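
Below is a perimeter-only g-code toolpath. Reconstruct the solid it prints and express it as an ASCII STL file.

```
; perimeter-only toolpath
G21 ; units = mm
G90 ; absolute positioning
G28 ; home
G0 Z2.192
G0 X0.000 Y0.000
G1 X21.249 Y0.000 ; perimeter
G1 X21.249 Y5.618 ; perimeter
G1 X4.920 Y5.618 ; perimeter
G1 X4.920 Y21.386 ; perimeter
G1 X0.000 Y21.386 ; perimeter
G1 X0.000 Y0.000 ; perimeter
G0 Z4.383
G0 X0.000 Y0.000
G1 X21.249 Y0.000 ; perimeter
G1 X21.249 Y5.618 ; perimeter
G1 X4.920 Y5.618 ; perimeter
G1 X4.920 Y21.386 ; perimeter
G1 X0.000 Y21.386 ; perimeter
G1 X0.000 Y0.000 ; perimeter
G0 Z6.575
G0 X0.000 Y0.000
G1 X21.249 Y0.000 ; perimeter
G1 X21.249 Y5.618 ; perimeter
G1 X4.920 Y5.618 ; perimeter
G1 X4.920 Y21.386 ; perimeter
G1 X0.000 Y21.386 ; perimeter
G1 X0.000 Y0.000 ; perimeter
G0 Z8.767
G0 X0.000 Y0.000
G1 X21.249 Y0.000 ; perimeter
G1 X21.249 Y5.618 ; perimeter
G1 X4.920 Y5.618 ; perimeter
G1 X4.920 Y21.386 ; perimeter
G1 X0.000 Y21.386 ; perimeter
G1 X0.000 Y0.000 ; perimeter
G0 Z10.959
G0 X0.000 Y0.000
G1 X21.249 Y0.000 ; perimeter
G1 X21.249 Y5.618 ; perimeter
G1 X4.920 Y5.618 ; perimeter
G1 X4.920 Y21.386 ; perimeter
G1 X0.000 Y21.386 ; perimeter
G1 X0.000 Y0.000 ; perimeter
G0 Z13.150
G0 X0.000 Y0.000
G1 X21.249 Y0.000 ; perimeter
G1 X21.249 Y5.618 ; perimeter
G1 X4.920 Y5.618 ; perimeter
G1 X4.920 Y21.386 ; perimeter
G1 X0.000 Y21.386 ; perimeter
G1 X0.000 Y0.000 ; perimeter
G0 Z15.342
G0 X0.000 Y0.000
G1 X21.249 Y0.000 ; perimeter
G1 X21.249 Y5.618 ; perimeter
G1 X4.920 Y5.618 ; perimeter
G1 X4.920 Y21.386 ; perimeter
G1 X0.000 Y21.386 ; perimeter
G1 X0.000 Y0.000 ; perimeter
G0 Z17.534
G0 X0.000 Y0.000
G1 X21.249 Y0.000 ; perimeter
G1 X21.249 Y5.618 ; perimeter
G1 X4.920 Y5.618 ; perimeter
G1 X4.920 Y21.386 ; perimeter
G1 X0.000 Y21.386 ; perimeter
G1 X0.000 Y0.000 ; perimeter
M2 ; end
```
solid part
  facet normal 0.0000 0.0000 -1.0000
    outer loop
      vertex 21.249 5.618 0.000
      vertex 21.249 0.000 0.000
      vertex 0.000 0.000 0.000
    endloop
  endfacet
  facet normal 0.0000 0.0000 -1.0000
    outer loop
      vertex 4.920 5.618 0.000
      vertex 21.249 5.618 0.000
      vertex 0.000 0.000 0.000
    endloop
  endfacet
  facet normal 0.0000 0.0000 -1.0000
    outer loop
      vertex 4.920 21.386 0.000
      vertex 4.920 5.618 0.000
      vertex 0.000 0.000 0.000
    endloop
  endfacet
  facet normal 0.0000 0.0000 -1.0000
    outer loop
      vertex 0.000 21.386 0.000
      vertex 4.920 21.386 0.000
      vertex 0.000 0.000 0.000
    endloop
  endfacet
  facet normal 0.0000 0.0000 1.0000
    outer loop
      vertex 0.000 0.000 17.534
      vertex 21.249 0.000 17.534
      vertex 21.249 5.618 17.534
    endloop
  endfacet
  facet normal 0.0000 0.0000 1.0000
    outer loop
      vertex 0.000 0.000 17.534
      vertex 21.249 5.618 17.534
      vertex 4.920 5.618 17.534
    endloop
  endfacet
  facet normal 0.0000 0.0000 1.0000
    outer loop
      vertex 0.000 0.000 17.534
      vertex 4.920 5.618 17.534
      vertex 4.920 21.386 17.534
    endloop
  endfacet
  facet normal 0.0000 0.0000 1.0000
    outer loop
      vertex 0.000 0.000 17.534
      vertex 4.920 21.386 17.534
      vertex 0.000 21.386 17.534
    endloop
  endfacet
  facet normal 0.0000 -1.0000 0.0000
    outer loop
      vertex 0.000 0.000 0.000
      vertex 21.249 0.000 0.000
      vertex 21.249 0.000 17.534
    endloop
  endfacet
  facet normal 0.0000 -1.0000 0.0000
    outer loop
      vertex 0.000 0.000 0.000
      vertex 21.249 0.000 17.534
      vertex 0.000 0.000 17.534
    endloop
  endfacet
  facet normal 1.0000 0.0000 0.0000
    outer loop
      vertex 21.249 0.000 0.000
      vertex 21.249 5.618 0.000
      vertex 21.249 5.618 17.534
    endloop
  endfacet
  facet normal 1.0000 0.0000 0.0000
    outer loop
      vertex 21.249 0.000 0.000
      vertex 21.249 5.618 17.534
      vertex 21.249 0.000 17.534
    endloop
  endfacet
  facet normal 0.0000 1.0000 0.0000
    outer loop
      vertex 21.249 5.618 0.000
      vertex 4.920 5.618 0.000
      vertex 4.920 5.618 17.534
    endloop
  endfacet
  facet normal 0.0000 1.0000 0.0000
    outer loop
      vertex 21.249 5.618 0.000
      vertex 4.920 5.618 17.534
      vertex 21.249 5.618 17.534
    endloop
  endfacet
  facet normal 1.0000 0.0000 0.0000
    outer loop
      vertex 4.920 5.618 0.000
      vertex 4.920 21.386 0.000
      vertex 4.920 21.386 17.534
    endloop
  endfacet
  facet normal 1.0000 0.0000 0.0000
    outer loop
      vertex 4.920 5.618 0.000
      vertex 4.920 21.386 17.534
      vertex 4.920 5.618 17.534
    endloop
  endfacet
  facet normal 0.0000 1.0000 0.0000
    outer loop
      vertex 4.920 21.386 0.000
      vertex 0.000 21.386 0.000
      vertex 0.000 21.386 17.534
    endloop
  endfacet
  facet normal 0.0000 1.0000 0.0000
    outer loop
      vertex 4.920 21.386 0.000
      vertex 0.000 21.386 17.534
      vertex 4.920 21.386 17.534
    endloop
  endfacet
  facet normal -1.0000 0.0000 0.0000
    outer loop
      vertex 0.000 21.386 0.000
      vertex 0.000 0.000 0.000
      vertex 0.000 0.000 17.534
    endloop
  endfacet
  facet normal -1.0000 0.0000 0.0000
    outer loop
      vertex 0.000 21.386 0.000
      vertex 0.000 0.000 17.534
      vertex 0.000 21.386 17.534
    endloop
  endfacet
endsolid part

The G0 Z moves step by Δz≈2.192 mm. Every layer's G1 loop is the same polygon, so the solid is a straight extrusion of it from z=0 to z≈17.5. Closing with flat bottom and top caps and triangulating gives 20 facets — an L-shaped prism: outer 21.2 × 21.4 mm, arm thicknesses ≈ 5.62 mm (horizontal) and 4.92 mm (vertical), extruded 17.5 mm in z.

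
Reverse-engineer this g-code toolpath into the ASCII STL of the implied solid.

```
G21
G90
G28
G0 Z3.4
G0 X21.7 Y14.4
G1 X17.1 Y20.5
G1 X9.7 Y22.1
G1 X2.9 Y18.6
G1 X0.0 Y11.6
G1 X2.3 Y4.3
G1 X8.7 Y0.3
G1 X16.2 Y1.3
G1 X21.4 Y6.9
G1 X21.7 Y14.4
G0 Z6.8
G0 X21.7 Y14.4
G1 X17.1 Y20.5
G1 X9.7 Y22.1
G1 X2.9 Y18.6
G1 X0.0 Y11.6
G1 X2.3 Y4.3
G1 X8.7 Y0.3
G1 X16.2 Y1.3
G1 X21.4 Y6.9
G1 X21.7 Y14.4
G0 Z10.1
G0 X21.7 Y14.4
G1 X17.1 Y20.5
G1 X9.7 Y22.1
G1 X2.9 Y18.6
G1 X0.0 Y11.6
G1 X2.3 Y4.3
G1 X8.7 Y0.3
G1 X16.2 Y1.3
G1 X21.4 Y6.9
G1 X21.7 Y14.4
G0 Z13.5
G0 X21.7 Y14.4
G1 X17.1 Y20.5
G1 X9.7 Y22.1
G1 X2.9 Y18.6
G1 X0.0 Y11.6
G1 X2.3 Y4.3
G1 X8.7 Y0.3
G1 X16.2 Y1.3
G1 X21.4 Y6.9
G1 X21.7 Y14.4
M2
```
solid part
  facet normal 0.0000 0.0000 -1.0000
    outer loop
      vertex 9.7 22.1 0.0
      vertex 17.1 20.5 0.0
      vertex 21.7 14.4 0.0
    endloop
  endfacet
  facet normal 0.0000 0.0000 -1.0000
    outer loop
      vertex 2.9 18.6 0.0
      vertex 9.7 22.1 0.0
      vertex 21.7 14.4 0.0
    endloop
  endfacet
  facet normal 0.0000 0.0000 -1.0000
    outer loop
      vertex 0.0 11.6 0.0
      vertex 2.9 18.6 0.0
      vertex 21.7 14.4 0.0
    endloop
  endfacet
  facet normal 0.0000 0.0000 -1.0000
    outer loop
      vertex 2.3 4.3 0.0
      vertex 0.0 11.6 0.0
      vertex 21.7 14.4 0.0
    endloop
  endfacet
  facet normal 0.0000 0.0000 -1.0000
    outer loop
      vertex 8.7 0.3 0.0
      vertex 2.3 4.3 0.0
      vertex 21.7 14.4 0.0
    endloop
  endfacet
  facet normal 0.0000 0.0000 -1.0000
    outer loop
      vertex 16.2 1.3 0.0
      vertex 8.7 0.3 0.0
      vertex 21.7 14.4 0.0
    endloop
  endfacet
  facet normal 0.0000 0.0000 -1.0000
    outer loop
      vertex 21.4 6.9 0.0
      vertex 16.2 1.3 0.0
      vertex 21.7 14.4 0.0
    endloop
  endfacet
  facet normal 0.0000 0.0000 1.0000
    outer loop
      vertex 21.7 14.4 13.5
      vertex 17.1 20.5 13.5
      vertex 9.7 22.1 13.5
    endloop
  endfacet
  facet normal 0.0000 0.0000 1.0000
    outer loop
      vertex 21.7 14.4 13.5
      vertex 9.7 22.1 13.5
      vertex 2.9 18.6 13.5
    endloop
  endfacet
  facet normal 0.0000 0.0000 1.0000
    outer loop
      vertex 21.7 14.4 13.5
      vertex 2.9 18.6 13.5
      vertex 0.0 11.6 13.5
    endloop
  endfacet
  facet normal 0.0000 0.0000 1.0000
    outer loop
      vertex 21.7 14.4 13.5
      vertex 0.0 11.6 13.5
      vertex 2.3 4.3 13.5
    endloop
  endfacet
  facet normal 0.0000 0.0000 1.0000
    outer loop
      vertex 21.7 14.4 13.5
      vertex 2.3 4.3 13.5
      vertex 8.7 0.3 13.5
    endloop
  endfacet
  facet normal 0.0000 0.0000 1.0000
    outer loop
      vertex 21.7 14.4 13.5
      vertex 8.7 0.3 13.5
      vertex 16.2 1.3 13.5
    endloop
  endfacet
  facet normal 0.0000 0.0000 1.0000
    outer loop
      vertex 21.7 14.4 13.5
      vertex 16.2 1.3 13.5
      vertex 21.4 6.9 13.5
    endloop
  endfacet
  facet normal 0.7984 0.6021 0.0000
    outer loop
      vertex 21.7 14.4 0.0
      vertex 17.1 20.5 0.0
      vertex 17.1 20.5 13.5
    endloop
  endfacet
  facet normal 0.7984 0.6021 0.0000
    outer loop
      vertex 21.7 14.4 0.0
      vertex 17.1 20.5 13.5
      vertex 21.7 14.4 13.5
    endloop
  endfacet
  facet normal 0.2113 0.9774 0.0000
    outer loop
      vertex 17.1 20.5 0.0
      vertex 9.7 22.1 0.0
      vertex 9.7 22.1 13.5
    endloop
  endfacet
  facet normal 0.2113 0.9774 0.0000
    outer loop
      vertex 17.1 20.5 0.0
      vertex 9.7 22.1 13.5
      vertex 17.1 20.5 13.5
    endloop
  endfacet
  facet normal -0.4576 0.8891 0.0000
    outer loop
      vertex 9.7 22.1 0.0
      vertex 2.9 18.6 0.0
      vertex 2.9 18.6 13.5
    endloop
  endfacet
  facet normal -0.4576 0.8891 0.0000
    outer loop
      vertex 9.7 22.1 0.0
      vertex 2.9 18.6 13.5
      vertex 9.7 22.1 13.5
    endloop
  endfacet
  facet normal -0.9239 0.3827 0.0000
    outer loop
      vertex 2.9 18.6 0.0
      vertex 0.0 11.6 0.0
      vertex 0.0 11.6 13.5
    endloop
  endfacet
  facet normal -0.9239 0.3827 0.0000
    outer loop
      vertex 2.9 18.6 0.0
      vertex 0.0 11.6 13.5
      vertex 2.9 18.6 13.5
    endloop
  endfacet
  facet normal -0.9538 -0.3005 0.0000
    outer loop
      vertex 0.0 11.6 0.0
      vertex 2.3 4.3 0.0
      vertex 2.3 4.3 13.5
    endloop
  endfacet
  facet normal -0.9538 -0.3005 0.0000
    outer loop
      vertex 0.0 11.6 0.0
      vertex 2.3 4.3 13.5
      vertex 0.0 11.6 13.5
    endloop
  endfacet
  facet normal -0.5300 -0.8480 0.0000
    outer loop
      vertex 2.3 4.3 0.0
      vertex 8.7 0.3 0.0
      vertex 8.7 0.3 13.5
    endloop
  endfacet
  facet normal -0.5300 -0.8480 0.0000
    outer loop
      vertex 2.3 4.3 0.0
      vertex 8.7 0.3 13.5
      vertex 2.3 4.3 13.5
    endloop
  endfacet
  facet normal 0.1322 -0.9912 0.0000
    outer loop
      vertex 8.7 0.3 0.0
      vertex 16.2 1.3 0.0
      vertex 16.2 1.3 13.5
    endloop
  endfacet
  facet normal 0.1322 -0.9912 0.0000
    outer loop
      vertex 8.7 0.3 0.0
      vertex 16.2 1.3 13.5
      vertex 8.7 0.3 13.5
    endloop
  endfacet
  facet normal 0.7328 -0.6805 0.0000
    outer loop
      vertex 16.2 1.3 0.0
      vertex 21.4 6.9 0.0
      vertex 21.4 6.9 13.5
    endloop
  endfacet
  facet normal 0.7328 -0.6805 0.0000
    outer loop
      vertex 16.2 1.3 0.0
      vertex 21.4 6.9 13.5
      vertex 16.2 1.3 13.5
    endloop
  endfacet
  facet normal 0.9992 -0.0400 0.0000
    outer loop
      vertex 21.4 6.9 0.0
      vertex 21.7 14.4 0.0
      vertex 21.7 14.4 13.5
    endloop
  endfacet
  facet normal 0.9992 -0.0400 0.0000
    outer loop
      vertex 21.4 6.9 0.0
      vertex 21.7 14.4 13.5
      vertex 21.4 6.9 13.5
    endloop
  endfacet
endsolid part

The G0 Z moves step by Δz≈3.4 mm. Every layer's G1 loop is the same polygon, so the solid is a straight extrusion of it from z=0 to z≈13.5. Closing with flat bottom and top caps and triangulating gives 32 facets — a regular 9-sided prism (a cylinder approximated with 9 flat sides), circumscribed radius ≈ 11.1 mm, height ≈ 13.5 mm.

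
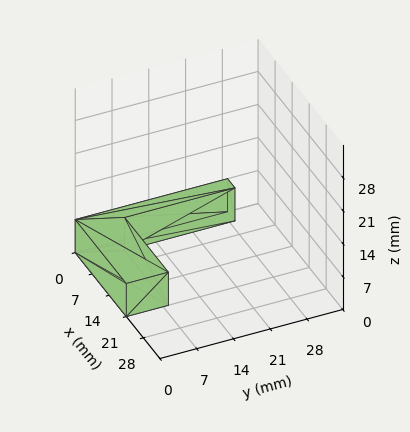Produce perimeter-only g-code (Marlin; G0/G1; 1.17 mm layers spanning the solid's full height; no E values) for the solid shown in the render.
Reading the render: the shape is an L-shaped prism: outer 21 × 29 mm, arm thicknesses ≈ 8 mm (horizontal) and 3 mm (vertical), extruded 7 mm in z (dimensions read to the nearest mm from the axis ticks). For the g-code, the solid's height is divided into equal slices at the stated Δz and each level perimeter traced with G1 moves after a G0 lift.

; perimeter-only toolpath
G21 ; units = mm
G90 ; absolute positioning
G28 ; home
; layer 1
G0 Z1.17
G0 X0.00 Y0.00
G1 X21.00 Y0.00
G1 X21.00 Y8.00
G1 X3.00 Y8.00
G1 X3.00 Y29.00
G1 X0.00 Y29.00
G1 X0.00 Y0.00
; layer 2
G0 Z2.33
G0 X0.00 Y0.00
G1 X21.00 Y0.00
G1 X21.00 Y8.00
G1 X3.00 Y8.00
G1 X3.00 Y29.00
G1 X0.00 Y29.00
G1 X0.00 Y0.00
; layer 3
G0 Z3.50
G0 X0.00 Y0.00
G1 X21.00 Y0.00
G1 X21.00 Y8.00
G1 X3.00 Y8.00
G1 X3.00 Y29.00
G1 X0.00 Y29.00
G1 X0.00 Y0.00
; layer 4
G0 Z4.67
G0 X0.00 Y0.00
G1 X21.00 Y0.00
G1 X21.00 Y8.00
G1 X3.00 Y8.00
G1 X3.00 Y29.00
G1 X0.00 Y29.00
G1 X0.00 Y0.00
; layer 5
G0 Z5.83
G0 X0.00 Y0.00
G1 X21.00 Y0.00
G1 X21.00 Y8.00
G1 X3.00 Y8.00
G1 X3.00 Y29.00
G1 X0.00 Y29.00
G1 X0.00 Y0.00
; layer 6
G0 Z7.00
G0 X0.00 Y0.00
G1 X21.00 Y0.00
G1 X21.00 Y8.00
G1 X3.00 Y8.00
G1 X3.00 Y29.00
G1 X0.00 Y29.00
G1 X0.00 Y0.00
M2 ; end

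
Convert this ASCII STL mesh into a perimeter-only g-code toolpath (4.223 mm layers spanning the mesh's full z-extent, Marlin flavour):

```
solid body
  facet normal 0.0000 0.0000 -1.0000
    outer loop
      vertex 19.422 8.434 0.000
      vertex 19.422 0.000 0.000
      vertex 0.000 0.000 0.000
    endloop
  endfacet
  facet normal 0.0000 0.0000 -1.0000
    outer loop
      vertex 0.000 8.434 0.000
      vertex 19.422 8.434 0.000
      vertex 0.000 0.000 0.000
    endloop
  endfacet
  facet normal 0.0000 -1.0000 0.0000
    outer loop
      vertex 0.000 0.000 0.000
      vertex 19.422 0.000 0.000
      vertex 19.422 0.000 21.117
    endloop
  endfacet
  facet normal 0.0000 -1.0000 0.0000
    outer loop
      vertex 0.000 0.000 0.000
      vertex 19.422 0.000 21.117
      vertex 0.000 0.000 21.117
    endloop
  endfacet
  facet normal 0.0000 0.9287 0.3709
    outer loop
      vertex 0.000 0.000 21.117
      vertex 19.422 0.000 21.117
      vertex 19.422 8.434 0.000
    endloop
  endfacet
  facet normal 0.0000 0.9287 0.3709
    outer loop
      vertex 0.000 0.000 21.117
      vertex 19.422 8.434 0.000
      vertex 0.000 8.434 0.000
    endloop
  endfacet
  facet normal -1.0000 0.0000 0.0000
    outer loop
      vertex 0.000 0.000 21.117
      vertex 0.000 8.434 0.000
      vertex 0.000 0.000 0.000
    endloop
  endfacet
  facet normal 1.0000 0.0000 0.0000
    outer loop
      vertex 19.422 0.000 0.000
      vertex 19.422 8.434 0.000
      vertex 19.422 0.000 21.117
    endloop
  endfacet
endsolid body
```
; perimeter-only toolpath
G21 ; units = mm
G90 ; absolute positioning
G28 ; home
; layer 1
G0 Z4.223
G0 X0.000 Y0.000
G1 X19.422 Y0.000
G1 X19.422 Y6.747
G1 X0.000 Y6.747
G1 X0.000 Y0.000
; layer 2
G0 Z8.447
G0 X0.000 Y0.000
G1 X19.422 Y0.000
G1 X19.422 Y5.060
G1 X0.000 Y5.060
G1 X0.000 Y0.000
; layer 3
G0 Z12.670
G0 X0.000 Y0.000
G1 X19.422 Y0.000
G1 X19.422 Y3.374
G1 X0.000 Y3.374
G1 X0.000 Y0.000
; layer 4
G0 Z16.894
G0 X0.000 Y0.000
G1 X19.422 Y0.000
G1 X19.422 Y1.687
G1 X0.000 Y1.687
G1 X0.000 Y0.000
M2 ; end

The solid is a wedge (ramp): 19.4 × 8.43 mm base, rising to 21.1 mm along the y=0 edge and sloping linearly to z=0 at y=8.43. Slicing at Δz = 4.223 mm — 5 equal slices spanning the solid's height, so layer i sits at z = i·h/5 — gives 4 non-empty perimeters. Each is a 4-segment closed polygon; G0 lifts to the layer z and rapids to the start vertex, then G1 traces the edges. The cross-section shrinks linearly with z (the slice at the apex is degenerate and omitted).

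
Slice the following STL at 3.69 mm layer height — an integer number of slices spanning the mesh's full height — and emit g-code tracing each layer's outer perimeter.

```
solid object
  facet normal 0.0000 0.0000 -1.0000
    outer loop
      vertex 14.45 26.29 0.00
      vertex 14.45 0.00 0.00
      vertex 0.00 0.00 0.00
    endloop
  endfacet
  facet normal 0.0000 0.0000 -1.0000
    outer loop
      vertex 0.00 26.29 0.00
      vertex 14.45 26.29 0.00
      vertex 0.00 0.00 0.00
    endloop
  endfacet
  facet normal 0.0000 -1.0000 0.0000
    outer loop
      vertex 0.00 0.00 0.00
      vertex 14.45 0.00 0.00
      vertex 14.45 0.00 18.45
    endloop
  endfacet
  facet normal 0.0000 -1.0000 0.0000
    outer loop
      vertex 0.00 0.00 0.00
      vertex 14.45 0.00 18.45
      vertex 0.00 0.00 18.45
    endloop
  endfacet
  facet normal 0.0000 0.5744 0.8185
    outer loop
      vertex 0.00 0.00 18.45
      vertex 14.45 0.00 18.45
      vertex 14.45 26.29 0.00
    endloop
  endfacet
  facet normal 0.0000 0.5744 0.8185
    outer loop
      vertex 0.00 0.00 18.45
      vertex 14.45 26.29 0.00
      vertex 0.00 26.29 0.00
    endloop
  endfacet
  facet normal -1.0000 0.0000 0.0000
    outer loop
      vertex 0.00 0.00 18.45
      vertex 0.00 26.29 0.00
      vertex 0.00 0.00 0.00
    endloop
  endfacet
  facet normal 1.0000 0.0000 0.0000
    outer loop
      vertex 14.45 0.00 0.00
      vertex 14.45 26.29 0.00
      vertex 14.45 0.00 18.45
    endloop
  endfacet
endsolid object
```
; perimeter-only toolpath
G21 ; units = mm
G90 ; absolute positioning
G28 ; home
; layer 1
G0 Z3.69
G0 X0.00 Y0.00
G1 X14.45 Y0.00
G1 X14.45 Y21.03
G1 X0.00 Y21.03
G1 X0.00 Y0.00
; layer 2
G0 Z7.38
G0 X0.00 Y0.00
G1 X14.45 Y0.00
G1 X14.45 Y15.77
G1 X0.00 Y15.77
G1 X0.00 Y0.00
; layer 3
G0 Z11.07
G0 X0.00 Y0.00
G1 X14.45 Y0.00
G1 X14.45 Y10.52
G1 X0.00 Y10.52
G1 X0.00 Y0.00
; layer 4
G0 Z14.76
G0 X0.00 Y0.00
G1 X14.45 Y0.00
G1 X14.45 Y5.26
G1 X0.00 Y5.26
G1 X0.00 Y0.00
M2 ; end

The solid is a wedge (ramp): 14.4 × 26.3 mm base, rising to 18.4 mm along the y=0 edge and sloping linearly to z=0 at y=26.3. Slicing at Δz = 3.69 mm — 5 equal slices spanning the solid's height, so layer i sits at z = i·h/5 — gives 4 non-empty perimeters. Each is a 4-segment closed polygon; G0 lifts to the layer z and rapids to the start vertex, then G1 traces the edges. The cross-section shrinks linearly with z (the slice at the apex is degenerate and omitted).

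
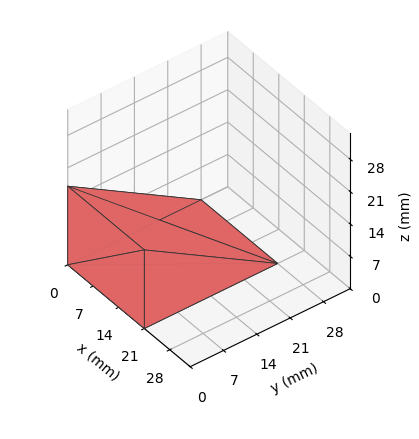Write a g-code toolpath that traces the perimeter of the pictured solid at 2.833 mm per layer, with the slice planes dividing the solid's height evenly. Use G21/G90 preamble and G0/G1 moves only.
Reading the render: the shape is a wedge (ramp): 21 × 28 mm base, rising to 17 mm along the y=0 edge and sloping linearly to z=0 at y=28 (dimensions read to the nearest mm from the axis ticks). For the g-code, the solid's height is divided into equal slices at the stated Δz and each level perimeter traced with G1 moves after a G0 lift.

; perimeter-only toolpath
G21 ; units = mm
G90 ; absolute positioning
G28 ; home
; layer 1
G0 Z2.833
G0 X0.000 Y0.000
G1 X21.000 Y0.000
G1 X21.000 Y23.333
G1 X0.000 Y23.333
G1 X0.000 Y0.000
; layer 2
G0 Z5.667
G0 X0.000 Y0.000
G1 X21.000 Y0.000
G1 X21.000 Y18.667
G1 X0.000 Y18.667
G1 X0.000 Y0.000
; layer 3
G0 Z8.500
G0 X0.000 Y0.000
G1 X21.000 Y0.000
G1 X21.000 Y14.000
G1 X0.000 Y14.000
G1 X0.000 Y0.000
; layer 4
G0 Z11.333
G0 X0.000 Y0.000
G1 X21.000 Y0.000
G1 X21.000 Y9.333
G1 X0.000 Y9.333
G1 X0.000 Y0.000
; layer 5
G0 Z14.167
G0 X0.000 Y0.000
G1 X21.000 Y0.000
G1 X21.000 Y4.667
G1 X0.000 Y4.667
G1 X0.000 Y0.000
M2 ; end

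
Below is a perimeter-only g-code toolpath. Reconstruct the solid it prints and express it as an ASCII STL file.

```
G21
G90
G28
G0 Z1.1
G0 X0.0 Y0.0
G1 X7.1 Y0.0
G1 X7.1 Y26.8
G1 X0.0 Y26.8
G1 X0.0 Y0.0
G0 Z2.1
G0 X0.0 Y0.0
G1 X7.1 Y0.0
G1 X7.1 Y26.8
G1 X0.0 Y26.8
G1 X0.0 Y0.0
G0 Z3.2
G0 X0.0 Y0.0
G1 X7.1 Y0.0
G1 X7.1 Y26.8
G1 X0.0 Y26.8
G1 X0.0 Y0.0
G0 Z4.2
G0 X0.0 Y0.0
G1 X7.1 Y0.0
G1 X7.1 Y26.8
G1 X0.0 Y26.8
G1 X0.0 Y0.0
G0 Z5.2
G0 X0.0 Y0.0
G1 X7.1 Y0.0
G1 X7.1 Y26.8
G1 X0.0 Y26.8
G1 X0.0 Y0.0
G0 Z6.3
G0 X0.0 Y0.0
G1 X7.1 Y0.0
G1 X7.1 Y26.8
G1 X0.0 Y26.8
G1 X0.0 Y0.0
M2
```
solid part
  facet normal 0.0000 0.0000 -1.0000
    outer loop
      vertex 7.1 26.8 0.0
      vertex 7.1 0.0 0.0
      vertex 0.0 0.0 0.0
    endloop
  endfacet
  facet normal 0.0000 0.0000 -1.0000
    outer loop
      vertex 0.0 26.8 0.0
      vertex 7.1 26.8 0.0
      vertex 0.0 0.0 0.0
    endloop
  endfacet
  facet normal 0.0000 0.0000 1.0000
    outer loop
      vertex 0.0 0.0 6.3
      vertex 7.1 0.0 6.3
      vertex 7.1 26.8 6.3
    endloop
  endfacet
  facet normal 0.0000 0.0000 1.0000
    outer loop
      vertex 0.0 0.0 6.3
      vertex 7.1 26.8 6.3
      vertex 0.0 26.8 6.3
    endloop
  endfacet
  facet normal 0.0000 -1.0000 0.0000
    outer loop
      vertex 0.0 0.0 0.0
      vertex 7.1 0.0 0.0
      vertex 7.1 0.0 6.3
    endloop
  endfacet
  facet normal 0.0000 -1.0000 0.0000
    outer loop
      vertex 0.0 0.0 0.0
      vertex 7.1 0.0 6.3
      vertex 0.0 0.0 6.3
    endloop
  endfacet
  facet normal 0.0000 1.0000 0.0000
    outer loop
      vertex 7.1 26.8 6.3
      vertex 7.1 26.8 0.0
      vertex 0.0 26.8 0.0
    endloop
  endfacet
  facet normal 0.0000 1.0000 0.0000
    outer loop
      vertex 0.0 26.8 6.3
      vertex 7.1 26.8 6.3
      vertex 0.0 26.8 0.0
    endloop
  endfacet
  facet normal -1.0000 0.0000 0.0000
    outer loop
      vertex 0.0 26.8 6.3
      vertex 0.0 26.8 0.0
      vertex 0.0 0.0 0.0
    endloop
  endfacet
  facet normal -1.0000 0.0000 0.0000
    outer loop
      vertex 0.0 0.0 6.3
      vertex 0.0 26.8 6.3
      vertex 0.0 0.0 0.0
    endloop
  endfacet
  facet normal 1.0000 0.0000 0.0000
    outer loop
      vertex 7.1 0.0 0.0
      vertex 7.1 26.8 0.0
      vertex 7.1 26.8 6.3
    endloop
  endfacet
  facet normal 1.0000 0.0000 0.0000
    outer loop
      vertex 7.1 0.0 0.0
      vertex 7.1 26.8 6.3
      vertex 7.1 0.0 6.3
    endloop
  endfacet
endsolid part

The G0 Z moves step by Δz≈1.1 mm. Every layer's G1 loop is the same polygon, so the solid is a straight extrusion of it from z=0 to z≈6.3. Closing with flat bottom and top caps and triangulating gives 12 facets — a rectangular box, roughly 7.1 × 26.8 mm footprint and 6.3 mm tall.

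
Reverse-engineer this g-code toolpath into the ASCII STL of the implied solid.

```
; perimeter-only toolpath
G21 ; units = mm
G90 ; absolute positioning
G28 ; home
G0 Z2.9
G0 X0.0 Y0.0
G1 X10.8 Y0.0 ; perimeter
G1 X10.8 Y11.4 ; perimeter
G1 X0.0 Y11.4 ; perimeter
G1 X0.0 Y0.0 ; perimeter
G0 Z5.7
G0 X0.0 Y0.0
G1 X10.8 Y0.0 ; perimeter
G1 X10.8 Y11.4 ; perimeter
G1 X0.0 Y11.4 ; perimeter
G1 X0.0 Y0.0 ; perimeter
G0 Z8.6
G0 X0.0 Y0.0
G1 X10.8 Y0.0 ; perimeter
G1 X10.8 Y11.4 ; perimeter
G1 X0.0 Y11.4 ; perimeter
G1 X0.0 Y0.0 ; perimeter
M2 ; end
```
solid part
  facet normal 0.0000 0.0000 -1.0000
    outer loop
      vertex 10.8 11.4 0.0
      vertex 10.8 0.0 0.0
      vertex 0.0 0.0 0.0
    endloop
  endfacet
  facet normal 0.0000 0.0000 -1.0000
    outer loop
      vertex 0.0 11.4 0.0
      vertex 10.8 11.4 0.0
      vertex 0.0 0.0 0.0
    endloop
  endfacet
  facet normal 0.0000 0.0000 1.0000
    outer loop
      vertex 0.0 0.0 8.6
      vertex 10.8 0.0 8.6
      vertex 10.8 11.4 8.6
    endloop
  endfacet
  facet normal 0.0000 0.0000 1.0000
    outer loop
      vertex 0.0 0.0 8.6
      vertex 10.8 11.4 8.6
      vertex 0.0 11.4 8.6
    endloop
  endfacet
  facet normal 0.0000 -1.0000 0.0000
    outer loop
      vertex 0.0 0.0 0.0
      vertex 10.8 0.0 0.0
      vertex 10.8 0.0 8.6
    endloop
  endfacet
  facet normal 0.0000 -1.0000 0.0000
    outer loop
      vertex 0.0 0.0 0.0
      vertex 10.8 0.0 8.6
      vertex 0.0 0.0 8.6
    endloop
  endfacet
  facet normal 0.0000 1.0000 0.0000
    outer loop
      vertex 10.8 11.4 8.6
      vertex 10.8 11.4 0.0
      vertex 0.0 11.4 0.0
    endloop
  endfacet
  facet normal 0.0000 1.0000 0.0000
    outer loop
      vertex 0.0 11.4 8.6
      vertex 10.8 11.4 8.6
      vertex 0.0 11.4 0.0
    endloop
  endfacet
  facet normal -1.0000 0.0000 0.0000
    outer loop
      vertex 0.0 11.4 8.6
      vertex 0.0 11.4 0.0
      vertex 0.0 0.0 0.0
    endloop
  endfacet
  facet normal -1.0000 0.0000 0.0000
    outer loop
      vertex 0.0 0.0 8.6
      vertex 0.0 11.4 8.6
      vertex 0.0 0.0 0.0
    endloop
  endfacet
  facet normal 1.0000 0.0000 0.0000
    outer loop
      vertex 10.8 0.0 0.0
      vertex 10.8 11.4 0.0
      vertex 10.8 11.4 8.6
    endloop
  endfacet
  facet normal 1.0000 0.0000 0.0000
    outer loop
      vertex 10.8 0.0 0.0
      vertex 10.8 11.4 8.6
      vertex 10.8 0.0 8.6
    endloop
  endfacet
endsolid part

The G0 Z moves step by Δz≈2.9 mm. Every layer's G1 loop is the same polygon, so the solid is a straight extrusion of it from z=0 to z≈8.6. Closing with flat bottom and top caps and triangulating gives 12 facets — a rectangular box, roughly 10.8 × 11.4 mm footprint and 8.6 mm tall.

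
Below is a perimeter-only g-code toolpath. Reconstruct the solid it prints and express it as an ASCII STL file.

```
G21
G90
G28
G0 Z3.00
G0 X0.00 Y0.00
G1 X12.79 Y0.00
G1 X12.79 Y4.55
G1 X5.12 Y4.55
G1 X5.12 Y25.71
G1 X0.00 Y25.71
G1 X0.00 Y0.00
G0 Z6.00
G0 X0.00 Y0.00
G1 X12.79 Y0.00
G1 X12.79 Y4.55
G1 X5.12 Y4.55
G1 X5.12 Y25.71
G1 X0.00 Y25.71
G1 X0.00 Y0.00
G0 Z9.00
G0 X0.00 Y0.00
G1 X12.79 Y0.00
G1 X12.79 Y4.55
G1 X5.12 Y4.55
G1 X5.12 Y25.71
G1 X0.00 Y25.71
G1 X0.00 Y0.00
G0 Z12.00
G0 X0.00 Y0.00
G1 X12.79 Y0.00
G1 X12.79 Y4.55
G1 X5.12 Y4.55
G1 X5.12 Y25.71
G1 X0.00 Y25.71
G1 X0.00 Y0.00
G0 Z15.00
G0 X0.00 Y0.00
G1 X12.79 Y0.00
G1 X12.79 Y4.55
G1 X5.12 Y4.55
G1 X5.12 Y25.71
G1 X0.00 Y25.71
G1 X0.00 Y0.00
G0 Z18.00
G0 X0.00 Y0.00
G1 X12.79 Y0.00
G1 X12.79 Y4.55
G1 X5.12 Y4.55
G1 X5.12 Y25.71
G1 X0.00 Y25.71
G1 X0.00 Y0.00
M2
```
solid part
  facet normal 0.0000 0.0000 -1.0000
    outer loop
      vertex 12.79 4.55 0.00
      vertex 12.79 0.00 0.00
      vertex 0.00 0.00 0.00
    endloop
  endfacet
  facet normal 0.0000 0.0000 -1.0000
    outer loop
      vertex 5.12 4.55 0.00
      vertex 12.79 4.55 0.00
      vertex 0.00 0.00 0.00
    endloop
  endfacet
  facet normal 0.0000 0.0000 -1.0000
    outer loop
      vertex 5.12 25.71 0.00
      vertex 5.12 4.55 0.00
      vertex 0.00 0.00 0.00
    endloop
  endfacet
  facet normal 0.0000 0.0000 -1.0000
    outer loop
      vertex 0.00 25.71 0.00
      vertex 5.12 25.71 0.00
      vertex 0.00 0.00 0.00
    endloop
  endfacet
  facet normal 0.0000 0.0000 1.0000
    outer loop
      vertex 0.00 0.00 18.00
      vertex 12.79 0.00 18.00
      vertex 12.79 4.55 18.00
    endloop
  endfacet
  facet normal 0.0000 0.0000 1.0000
    outer loop
      vertex 0.00 0.00 18.00
      vertex 12.79 4.55 18.00
      vertex 5.12 4.55 18.00
    endloop
  endfacet
  facet normal 0.0000 0.0000 1.0000
    outer loop
      vertex 0.00 0.00 18.00
      vertex 5.12 4.55 18.00
      vertex 5.12 25.71 18.00
    endloop
  endfacet
  facet normal 0.0000 0.0000 1.0000
    outer loop
      vertex 0.00 0.00 18.00
      vertex 5.12 25.71 18.00
      vertex 0.00 25.71 18.00
    endloop
  endfacet
  facet normal 0.0000 -1.0000 0.0000
    outer loop
      vertex 0.00 0.00 0.00
      vertex 12.79 0.00 0.00
      vertex 12.79 0.00 18.00
    endloop
  endfacet
  facet normal 0.0000 -1.0000 0.0000
    outer loop
      vertex 0.00 0.00 0.00
      vertex 12.79 0.00 18.00
      vertex 0.00 0.00 18.00
    endloop
  endfacet
  facet normal 1.0000 0.0000 0.0000
    outer loop
      vertex 12.79 0.00 0.00
      vertex 12.79 4.55 0.00
      vertex 12.79 4.55 18.00
    endloop
  endfacet
  facet normal 1.0000 0.0000 0.0000
    outer loop
      vertex 12.79 0.00 0.00
      vertex 12.79 4.55 18.00
      vertex 12.79 0.00 18.00
    endloop
  endfacet
  facet normal 0.0000 1.0000 0.0000
    outer loop
      vertex 12.79 4.55 0.00
      vertex 5.12 4.55 0.00
      vertex 5.12 4.55 18.00
    endloop
  endfacet
  facet normal 0.0000 1.0000 0.0000
    outer loop
      vertex 12.79 4.55 0.00
      vertex 5.12 4.55 18.00
      vertex 12.79 4.55 18.00
    endloop
  endfacet
  facet normal 1.0000 0.0000 0.0000
    outer loop
      vertex 5.12 4.55 0.00
      vertex 5.12 25.71 0.00
      vertex 5.12 25.71 18.00
    endloop
  endfacet
  facet normal 1.0000 0.0000 0.0000
    outer loop
      vertex 5.12 4.55 0.00
      vertex 5.12 25.71 18.00
      vertex 5.12 4.55 18.00
    endloop
  endfacet
  facet normal 0.0000 1.0000 0.0000
    outer loop
      vertex 5.12 25.71 0.00
      vertex 0.00 25.71 0.00
      vertex 0.00 25.71 18.00
    endloop
  endfacet
  facet normal 0.0000 1.0000 0.0000
    outer loop
      vertex 5.12 25.71 0.00
      vertex 0.00 25.71 18.00
      vertex 5.12 25.71 18.00
    endloop
  endfacet
  facet normal -1.0000 0.0000 0.0000
    outer loop
      vertex 0.00 25.71 0.00
      vertex 0.00 0.00 0.00
      vertex 0.00 0.00 18.00
    endloop
  endfacet
  facet normal -1.0000 0.0000 0.0000
    outer loop
      vertex 0.00 25.71 0.00
      vertex 0.00 0.00 18.00
      vertex 0.00 25.71 18.00
    endloop
  endfacet
endsolid part

The G0 Z moves step by Δz≈3.00 mm. Every layer's G1 loop is the same polygon, so the solid is a straight extrusion of it from z=0 to z≈18. Closing with flat bottom and top caps and triangulating gives 20 facets — an L-shaped prism: outer 12.8 × 25.7 mm, arm thicknesses ≈ 4.55 mm (horizontal) and 5.12 mm (vertical), extruded 18 mm in z.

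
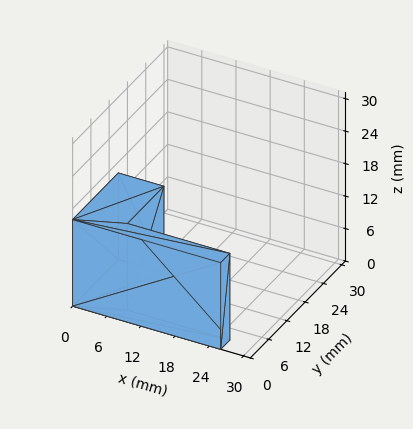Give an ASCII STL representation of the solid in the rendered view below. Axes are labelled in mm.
Reading the render: the shape is an L-shaped prism: outer 26 × 15 mm, arm thicknesses ≈ 3 mm (horizontal) and 8 mm (vertical), extruded 16 mm in z (dimensions read to the nearest mm from the axis ticks). For the STL, each face is triangulated and given an outward normal.

solid part
  facet normal 0.0000 0.0000 -1.0000
    outer loop
      vertex 26.000 3.000 0.000
      vertex 26.000 0.000 0.000
      vertex 0.000 0.000 0.000
    endloop
  endfacet
  facet normal 0.0000 0.0000 -1.0000
    outer loop
      vertex 8.000 3.000 0.000
      vertex 26.000 3.000 0.000
      vertex 0.000 0.000 0.000
    endloop
  endfacet
  facet normal 0.0000 0.0000 -1.0000
    outer loop
      vertex 8.000 15.000 0.000
      vertex 8.000 3.000 0.000
      vertex 0.000 0.000 0.000
    endloop
  endfacet
  facet normal 0.0000 0.0000 -1.0000
    outer loop
      vertex 0.000 15.000 0.000
      vertex 8.000 15.000 0.000
      vertex 0.000 0.000 0.000
    endloop
  endfacet
  facet normal 0.0000 0.0000 1.0000
    outer loop
      vertex 0.000 0.000 16.000
      vertex 26.000 0.000 16.000
      vertex 26.000 3.000 16.000
    endloop
  endfacet
  facet normal 0.0000 0.0000 1.0000
    outer loop
      vertex 0.000 0.000 16.000
      vertex 26.000 3.000 16.000
      vertex 8.000 3.000 16.000
    endloop
  endfacet
  facet normal 0.0000 0.0000 1.0000
    outer loop
      vertex 0.000 0.000 16.000
      vertex 8.000 3.000 16.000
      vertex 8.000 15.000 16.000
    endloop
  endfacet
  facet normal 0.0000 0.0000 1.0000
    outer loop
      vertex 0.000 0.000 16.000
      vertex 8.000 15.000 16.000
      vertex 0.000 15.000 16.000
    endloop
  endfacet
  facet normal 0.0000 -1.0000 0.0000
    outer loop
      vertex 0.000 0.000 0.000
      vertex 26.000 0.000 0.000
      vertex 26.000 0.000 16.000
    endloop
  endfacet
  facet normal 0.0000 -1.0000 0.0000
    outer loop
      vertex 0.000 0.000 0.000
      vertex 26.000 0.000 16.000
      vertex 0.000 0.000 16.000
    endloop
  endfacet
  facet normal 1.0000 0.0000 0.0000
    outer loop
      vertex 26.000 0.000 0.000
      vertex 26.000 3.000 0.000
      vertex 26.000 3.000 16.000
    endloop
  endfacet
  facet normal 1.0000 0.0000 0.0000
    outer loop
      vertex 26.000 0.000 0.000
      vertex 26.000 3.000 16.000
      vertex 26.000 0.000 16.000
    endloop
  endfacet
  facet normal 0.0000 1.0000 0.0000
    outer loop
      vertex 26.000 3.000 0.000
      vertex 8.000 3.000 0.000
      vertex 8.000 3.000 16.000
    endloop
  endfacet
  facet normal 0.0000 1.0000 0.0000
    outer loop
      vertex 26.000 3.000 0.000
      vertex 8.000 3.000 16.000
      vertex 26.000 3.000 16.000
    endloop
  endfacet
  facet normal 1.0000 0.0000 0.0000
    outer loop
      vertex 8.000 3.000 0.000
      vertex 8.000 15.000 0.000
      vertex 8.000 15.000 16.000
    endloop
  endfacet
  facet normal 1.0000 0.0000 0.0000
    outer loop
      vertex 8.000 3.000 0.000
      vertex 8.000 15.000 16.000
      vertex 8.000 3.000 16.000
    endloop
  endfacet
  facet normal 0.0000 1.0000 0.0000
    outer loop
      vertex 8.000 15.000 0.000
      vertex 0.000 15.000 0.000
      vertex 0.000 15.000 16.000
    endloop
  endfacet
  facet normal 0.0000 1.0000 0.0000
    outer loop
      vertex 8.000 15.000 0.000
      vertex 0.000 15.000 16.000
      vertex 8.000 15.000 16.000
    endloop
  endfacet
  facet normal -1.0000 0.0000 0.0000
    outer loop
      vertex 0.000 15.000 0.000
      vertex 0.000 0.000 0.000
      vertex 0.000 0.000 16.000
    endloop
  endfacet
  facet normal -1.0000 0.0000 0.0000
    outer loop
      vertex 0.000 15.000 0.000
      vertex 0.000 0.000 16.000
      vertex 0.000 15.000 16.000
    endloop
  endfacet
endsolid part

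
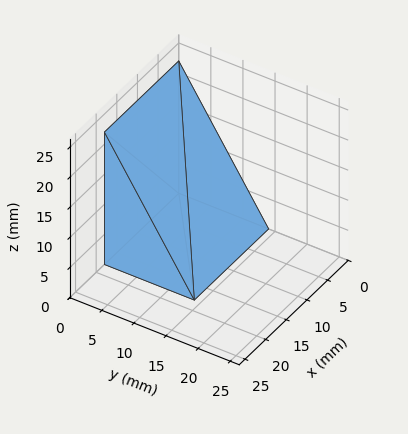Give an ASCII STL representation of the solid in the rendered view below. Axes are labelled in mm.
Reading the render: the shape is a wedge (ramp): 18 × 14 mm base, rising to 22 mm along the y=0 edge and sloping linearly to z=0 at y=14 (dimensions read to the nearest mm from the axis ticks). For the STL, each face is triangulated and given an outward normal.

solid part
  facet normal 0.0000 0.0000 -1.0000
    outer loop
      vertex 18.0 14.0 0.0
      vertex 18.0 0.0 0.0
      vertex 0.0 0.0 0.0
    endloop
  endfacet
  facet normal 0.0000 0.0000 -1.0000
    outer loop
      vertex 0.0 14.0 0.0
      vertex 18.0 14.0 0.0
      vertex 0.0 0.0 0.0
    endloop
  endfacet
  facet normal 0.0000 -1.0000 0.0000
    outer loop
      vertex 0.0 0.0 0.0
      vertex 18.0 0.0 0.0
      vertex 18.0 0.0 22.0
    endloop
  endfacet
  facet normal 0.0000 -1.0000 0.0000
    outer loop
      vertex 0.0 0.0 0.0
      vertex 18.0 0.0 22.0
      vertex 0.0 0.0 22.0
    endloop
  endfacet
  facet normal 0.0000 0.8437 0.5369
    outer loop
      vertex 0.0 0.0 22.0
      vertex 18.0 0.0 22.0
      vertex 18.0 14.0 0.0
    endloop
  endfacet
  facet normal 0.0000 0.8437 0.5369
    outer loop
      vertex 0.0 0.0 22.0
      vertex 18.0 14.0 0.0
      vertex 0.0 14.0 0.0
    endloop
  endfacet
  facet normal -1.0000 0.0000 0.0000
    outer loop
      vertex 0.0 0.0 22.0
      vertex 0.0 14.0 0.0
      vertex 0.0 0.0 0.0
    endloop
  endfacet
  facet normal 1.0000 0.0000 0.0000
    outer loop
      vertex 18.0 0.0 0.0
      vertex 18.0 14.0 0.0
      vertex 18.0 0.0 22.0
    endloop
  endfacet
endsolid part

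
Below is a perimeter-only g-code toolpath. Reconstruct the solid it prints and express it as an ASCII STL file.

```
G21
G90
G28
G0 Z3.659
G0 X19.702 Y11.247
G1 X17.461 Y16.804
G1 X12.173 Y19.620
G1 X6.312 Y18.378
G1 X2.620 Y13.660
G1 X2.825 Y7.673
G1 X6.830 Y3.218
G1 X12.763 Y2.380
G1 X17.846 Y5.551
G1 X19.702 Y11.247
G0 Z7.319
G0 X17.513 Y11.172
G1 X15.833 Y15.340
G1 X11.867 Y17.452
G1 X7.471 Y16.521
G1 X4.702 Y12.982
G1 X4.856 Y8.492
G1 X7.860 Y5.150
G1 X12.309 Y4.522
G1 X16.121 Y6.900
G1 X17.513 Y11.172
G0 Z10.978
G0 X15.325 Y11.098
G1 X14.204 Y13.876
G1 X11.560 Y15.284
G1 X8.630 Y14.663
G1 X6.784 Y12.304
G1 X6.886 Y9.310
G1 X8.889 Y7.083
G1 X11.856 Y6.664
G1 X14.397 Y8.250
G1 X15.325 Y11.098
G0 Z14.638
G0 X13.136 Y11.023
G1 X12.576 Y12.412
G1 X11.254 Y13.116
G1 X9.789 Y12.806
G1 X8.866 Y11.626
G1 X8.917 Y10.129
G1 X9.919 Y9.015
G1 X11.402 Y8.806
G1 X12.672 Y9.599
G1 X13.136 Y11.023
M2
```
solid part
  facet normal 0.0000 0.0000 -1.0000
    outer loop
      vertex 12.479 21.788 0.000
      vertex 19.089 18.268 0.000
      vertex 21.890 11.322 0.000
    endloop
  endfacet
  facet normal 0.0000 0.0000 -1.0000
    outer loop
      vertex 5.153 20.236 0.000
      vertex 12.479 21.788 0.000
      vertex 21.890 11.322 0.000
    endloop
  endfacet
  facet normal 0.0000 0.0000 -1.0000
    outer loop
      vertex 0.538 14.338 0.000
      vertex 5.153 20.236 0.000
      vertex 21.890 11.322 0.000
    endloop
  endfacet
  facet normal 0.0000 0.0000 -1.0000
    outer loop
      vertex 0.794 6.854 0.000
      vertex 0.538 14.338 0.000
      vertex 21.890 11.322 0.000
    endloop
  endfacet
  facet normal 0.0000 0.0000 -1.0000
    outer loop
      vertex 5.801 1.285 0.000
      vertex 0.794 6.854 0.000
      vertex 21.890 11.322 0.000
    endloop
  endfacet
  facet normal 0.0000 0.0000 -1.0000
    outer loop
      vertex 13.217 0.238 0.000
      vertex 5.801 1.285 0.000
      vertex 21.890 11.322 0.000
    endloop
  endfacet
  facet normal 0.0000 0.0000 -1.0000
    outer loop
      vertex 19.570 4.202 0.000
      vertex 13.217 0.238 0.000
      vertex 21.890 11.322 0.000
    endloop
  endfacet
  facet normal 0.8084 0.3260 0.4901
    outer loop
      vertex 21.890 11.322 0.000
      vertex 19.089 18.268 0.000
      vertex 10.948 10.948 18.297
    endloop
  endfacet
  facet normal 0.4097 0.7694 0.4901
    outer loop
      vertex 19.089 18.268 0.000
      vertex 12.479 21.788 0.000
      vertex 10.948 10.948 18.297
    endloop
  endfacet
  facet normal -0.1807 0.8527 0.4901
    outer loop
      vertex 12.479 21.788 0.000
      vertex 5.153 20.236 0.000
      vertex 10.948 10.948 18.297
    endloop
  endfacet
  facet normal -0.6865 0.5372 0.4901
    outer loop
      vertex 5.153 20.236 0.000
      vertex 0.538 14.338 0.000
      vertex 10.948 10.948 18.297
    endloop
  endfacet
  facet normal -0.8711 -0.0298 0.4901
    outer loop
      vertex 0.538 14.338 0.000
      vertex 0.794 6.854 0.000
      vertex 10.948 10.948 18.297
    endloop
  endfacet
  facet normal -0.6482 -0.5828 0.4901
    outer loop
      vertex 0.794 6.854 0.000
      vertex 5.801 1.285 0.000
      vertex 10.948 10.948 18.297
    endloop
  endfacet
  facet normal -0.1219 -0.8631 0.4901
    outer loop
      vertex 5.801 1.285 0.000
      vertex 13.217 0.238 0.000
      vertex 10.948 10.948 18.297
    endloop
  endfacet
  facet normal 0.4614 -0.7395 0.4901
    outer loop
      vertex 13.217 0.238 0.000
      vertex 19.570 4.202 0.000
      vertex 10.948 10.948 18.297
    endloop
  endfacet
  facet normal 0.8288 -0.2701 0.4901
    outer loop
      vertex 19.570 4.202 0.000
      vertex 21.890 11.322 0.000
      vertex 10.948 10.948 18.297
    endloop
  endfacet
endsolid part

The G0 Z moves step by Δz≈3.659 mm. The G1 loops shrink linearly with z, so the solid tapers from its base footprint up to z≈18.3. Closing with a flat bottom cap and the tapered top and triangulating gives 16 facets — a regular 9-sided pyramid, base circumscribed radius ≈ 10.9 mm, apex at z ≈ 18.3 mm.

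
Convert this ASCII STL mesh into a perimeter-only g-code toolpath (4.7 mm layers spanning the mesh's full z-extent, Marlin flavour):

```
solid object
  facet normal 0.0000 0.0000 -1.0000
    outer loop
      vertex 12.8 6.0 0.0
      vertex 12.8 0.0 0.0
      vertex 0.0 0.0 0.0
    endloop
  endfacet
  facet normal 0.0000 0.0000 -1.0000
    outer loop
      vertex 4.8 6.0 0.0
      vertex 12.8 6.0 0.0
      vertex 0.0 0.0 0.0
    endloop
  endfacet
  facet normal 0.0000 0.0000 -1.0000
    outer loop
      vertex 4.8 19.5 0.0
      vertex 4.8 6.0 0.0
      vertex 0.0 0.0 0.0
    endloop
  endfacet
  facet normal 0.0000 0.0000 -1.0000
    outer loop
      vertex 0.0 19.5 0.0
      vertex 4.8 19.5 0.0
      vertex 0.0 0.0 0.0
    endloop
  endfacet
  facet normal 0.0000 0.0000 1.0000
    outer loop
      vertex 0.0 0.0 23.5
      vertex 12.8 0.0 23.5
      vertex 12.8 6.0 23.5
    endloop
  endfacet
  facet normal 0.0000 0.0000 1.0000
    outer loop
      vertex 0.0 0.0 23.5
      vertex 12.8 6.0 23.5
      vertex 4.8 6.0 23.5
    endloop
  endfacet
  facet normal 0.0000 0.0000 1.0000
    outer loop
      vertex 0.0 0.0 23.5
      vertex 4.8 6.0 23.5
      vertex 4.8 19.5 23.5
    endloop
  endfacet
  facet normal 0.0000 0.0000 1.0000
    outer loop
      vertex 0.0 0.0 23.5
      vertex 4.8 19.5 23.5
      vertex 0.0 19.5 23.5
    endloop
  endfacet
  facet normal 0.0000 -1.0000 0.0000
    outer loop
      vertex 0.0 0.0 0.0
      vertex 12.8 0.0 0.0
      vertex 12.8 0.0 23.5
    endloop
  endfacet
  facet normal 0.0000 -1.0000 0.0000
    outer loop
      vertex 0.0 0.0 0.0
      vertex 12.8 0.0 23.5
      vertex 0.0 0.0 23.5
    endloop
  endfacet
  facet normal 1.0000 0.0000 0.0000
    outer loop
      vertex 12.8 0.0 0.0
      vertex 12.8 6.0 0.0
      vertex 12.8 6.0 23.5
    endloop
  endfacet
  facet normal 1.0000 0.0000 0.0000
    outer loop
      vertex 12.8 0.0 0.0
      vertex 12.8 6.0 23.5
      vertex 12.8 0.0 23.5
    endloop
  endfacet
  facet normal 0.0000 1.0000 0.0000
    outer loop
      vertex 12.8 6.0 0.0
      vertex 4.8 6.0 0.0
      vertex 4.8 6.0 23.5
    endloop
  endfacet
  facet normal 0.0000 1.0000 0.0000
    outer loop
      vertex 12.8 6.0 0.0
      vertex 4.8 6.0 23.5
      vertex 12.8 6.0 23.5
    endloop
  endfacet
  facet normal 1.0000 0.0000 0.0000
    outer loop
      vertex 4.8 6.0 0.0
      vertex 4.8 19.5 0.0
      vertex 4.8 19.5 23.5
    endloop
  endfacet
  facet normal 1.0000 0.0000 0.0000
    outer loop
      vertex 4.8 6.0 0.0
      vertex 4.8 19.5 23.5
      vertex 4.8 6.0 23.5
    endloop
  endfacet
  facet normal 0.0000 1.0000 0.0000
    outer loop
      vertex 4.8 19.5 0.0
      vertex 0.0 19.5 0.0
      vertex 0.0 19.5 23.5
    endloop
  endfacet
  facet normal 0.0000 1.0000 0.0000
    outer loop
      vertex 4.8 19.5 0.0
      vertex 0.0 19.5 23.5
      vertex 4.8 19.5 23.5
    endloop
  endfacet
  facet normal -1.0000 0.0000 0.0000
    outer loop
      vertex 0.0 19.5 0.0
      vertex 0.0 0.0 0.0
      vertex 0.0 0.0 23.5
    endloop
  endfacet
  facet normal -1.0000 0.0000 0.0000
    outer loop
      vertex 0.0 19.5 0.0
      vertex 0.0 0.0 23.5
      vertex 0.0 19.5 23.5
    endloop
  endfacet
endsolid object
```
; perimeter-only toolpath
G21 ; units = mm
G90 ; absolute positioning
G28 ; home
; layer 1
G0 Z4.7
G0 X0.0 Y0.0
G1 X12.8 Y0.0
G1 X12.8 Y6.0
G1 X4.8 Y6.0
G1 X4.8 Y19.5
G1 X0.0 Y19.5
G1 X0.0 Y0.0
; layer 2
G0 Z9.4
G0 X0.0 Y0.0
G1 X12.8 Y0.0
G1 X12.8 Y6.0
G1 X4.8 Y6.0
G1 X4.8 Y19.5
G1 X0.0 Y19.5
G1 X0.0 Y0.0
; layer 3
G0 Z14.1
G0 X0.0 Y0.0
G1 X12.8 Y0.0
G1 X12.8 Y6.0
G1 X4.8 Y6.0
G1 X4.8 Y19.5
G1 X0.0 Y19.5
G1 X0.0 Y0.0
; layer 4
G0 Z18.8
G0 X0.0 Y0.0
G1 X12.8 Y0.0
G1 X12.8 Y6.0
G1 X4.8 Y6.0
G1 X4.8 Y19.5
G1 X0.0 Y19.5
G1 X0.0 Y0.0
; layer 5
G0 Z23.5
G0 X0.0 Y0.0
G1 X12.8 Y0.0
G1 X12.8 Y6.0
G1 X4.8 Y6.0
G1 X4.8 Y19.5
G1 X0.0 Y19.5
G1 X0.0 Y0.0
M2 ; end

The solid is an L-shaped prism: outer 12.8 × 19.5 mm, arm thicknesses ≈ 6 mm (horizontal) and 4.8 mm (vertical), extruded 23.5 mm in z. Slicing at Δz = 4.7 mm — 5 equal slices spanning the solid's height, so layer i sits at z = i·h/5 — gives 5 non-empty perimeters. Each is a 6-segment closed polygon; G0 lifts to the layer z and rapids to the start vertex, then G1 traces the edges.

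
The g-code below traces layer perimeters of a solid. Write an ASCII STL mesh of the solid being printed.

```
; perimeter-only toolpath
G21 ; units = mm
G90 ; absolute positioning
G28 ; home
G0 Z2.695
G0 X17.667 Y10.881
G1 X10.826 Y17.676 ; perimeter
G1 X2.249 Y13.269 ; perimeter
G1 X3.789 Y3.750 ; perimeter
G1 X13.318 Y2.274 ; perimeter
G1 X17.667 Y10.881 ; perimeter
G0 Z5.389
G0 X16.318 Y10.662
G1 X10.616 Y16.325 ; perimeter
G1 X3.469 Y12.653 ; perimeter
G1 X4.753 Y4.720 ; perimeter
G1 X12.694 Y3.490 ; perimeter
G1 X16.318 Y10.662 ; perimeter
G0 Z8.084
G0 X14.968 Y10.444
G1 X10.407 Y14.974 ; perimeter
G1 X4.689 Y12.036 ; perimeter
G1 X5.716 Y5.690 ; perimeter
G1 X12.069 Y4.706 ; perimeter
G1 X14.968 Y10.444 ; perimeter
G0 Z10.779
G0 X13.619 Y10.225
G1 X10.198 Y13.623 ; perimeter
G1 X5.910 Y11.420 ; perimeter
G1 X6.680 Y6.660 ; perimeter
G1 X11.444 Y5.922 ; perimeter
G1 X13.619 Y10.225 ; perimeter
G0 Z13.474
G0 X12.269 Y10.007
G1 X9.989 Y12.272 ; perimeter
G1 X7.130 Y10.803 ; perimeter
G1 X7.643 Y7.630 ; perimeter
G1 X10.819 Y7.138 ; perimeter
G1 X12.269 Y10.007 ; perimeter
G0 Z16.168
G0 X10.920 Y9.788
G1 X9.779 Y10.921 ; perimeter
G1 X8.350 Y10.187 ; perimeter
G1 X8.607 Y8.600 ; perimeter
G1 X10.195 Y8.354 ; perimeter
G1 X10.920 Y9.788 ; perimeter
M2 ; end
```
solid part
  facet normal 0.0000 0.0000 -1.0000
    outer loop
      vertex 1.029 13.886 0.000
      vertex 11.035 19.027 0.000
      vertex 19.017 11.099 0.000
    endloop
  endfacet
  facet normal 0.0000 0.0000 -1.0000
    outer loop
      vertex 2.826 2.780 0.000
      vertex 1.029 13.886 0.000
      vertex 19.017 11.099 0.000
    endloop
  endfacet
  facet normal 0.0000 0.0000 -1.0000
    outer loop
      vertex 13.943 1.058 0.000
      vertex 2.826 2.780 0.000
      vertex 19.017 11.099 0.000
    endloop
  endfacet
  facet normal 0.6519 0.6564 0.3797
    outer loop
      vertex 19.017 11.099 0.000
      vertex 11.035 19.027 0.000
      vertex 9.570 9.570 18.863
    endloop
  endfacet
  facet normal -0.4228 0.8229 0.3797
    outer loop
      vertex 11.035 19.027 0.000
      vertex 1.029 13.886 0.000
      vertex 9.570 9.570 18.863
    endloop
  endfacet
  facet normal -0.9132 -0.1478 0.3797
    outer loop
      vertex 1.029 13.886 0.000
      vertex 2.826 2.780 0.000
      vertex 9.570 9.570 18.863
    endloop
  endfacet
  facet normal -0.1416 -0.9142 0.3797
    outer loop
      vertex 2.826 2.780 0.000
      vertex 13.943 1.058 0.000
      vertex 9.570 9.570 18.863
    endloop
  endfacet
  facet normal 0.8257 -0.4172 0.3797
    outer loop
      vertex 13.943 1.058 0.000
      vertex 19.017 11.099 0.000
      vertex 9.570 9.570 18.863
    endloop
  endfacet
endsolid part

The G0 Z moves step by Δz≈2.695 mm. The G1 loops shrink linearly with z, so the solid tapers from its base footprint up to z≈18.9. Closing with a flat bottom cap and the tapered top and triangulating gives 8 facets — a regular 5-sided pyramid, base circumscribed radius ≈ 9.57 mm, apex at z ≈ 18.9 mm.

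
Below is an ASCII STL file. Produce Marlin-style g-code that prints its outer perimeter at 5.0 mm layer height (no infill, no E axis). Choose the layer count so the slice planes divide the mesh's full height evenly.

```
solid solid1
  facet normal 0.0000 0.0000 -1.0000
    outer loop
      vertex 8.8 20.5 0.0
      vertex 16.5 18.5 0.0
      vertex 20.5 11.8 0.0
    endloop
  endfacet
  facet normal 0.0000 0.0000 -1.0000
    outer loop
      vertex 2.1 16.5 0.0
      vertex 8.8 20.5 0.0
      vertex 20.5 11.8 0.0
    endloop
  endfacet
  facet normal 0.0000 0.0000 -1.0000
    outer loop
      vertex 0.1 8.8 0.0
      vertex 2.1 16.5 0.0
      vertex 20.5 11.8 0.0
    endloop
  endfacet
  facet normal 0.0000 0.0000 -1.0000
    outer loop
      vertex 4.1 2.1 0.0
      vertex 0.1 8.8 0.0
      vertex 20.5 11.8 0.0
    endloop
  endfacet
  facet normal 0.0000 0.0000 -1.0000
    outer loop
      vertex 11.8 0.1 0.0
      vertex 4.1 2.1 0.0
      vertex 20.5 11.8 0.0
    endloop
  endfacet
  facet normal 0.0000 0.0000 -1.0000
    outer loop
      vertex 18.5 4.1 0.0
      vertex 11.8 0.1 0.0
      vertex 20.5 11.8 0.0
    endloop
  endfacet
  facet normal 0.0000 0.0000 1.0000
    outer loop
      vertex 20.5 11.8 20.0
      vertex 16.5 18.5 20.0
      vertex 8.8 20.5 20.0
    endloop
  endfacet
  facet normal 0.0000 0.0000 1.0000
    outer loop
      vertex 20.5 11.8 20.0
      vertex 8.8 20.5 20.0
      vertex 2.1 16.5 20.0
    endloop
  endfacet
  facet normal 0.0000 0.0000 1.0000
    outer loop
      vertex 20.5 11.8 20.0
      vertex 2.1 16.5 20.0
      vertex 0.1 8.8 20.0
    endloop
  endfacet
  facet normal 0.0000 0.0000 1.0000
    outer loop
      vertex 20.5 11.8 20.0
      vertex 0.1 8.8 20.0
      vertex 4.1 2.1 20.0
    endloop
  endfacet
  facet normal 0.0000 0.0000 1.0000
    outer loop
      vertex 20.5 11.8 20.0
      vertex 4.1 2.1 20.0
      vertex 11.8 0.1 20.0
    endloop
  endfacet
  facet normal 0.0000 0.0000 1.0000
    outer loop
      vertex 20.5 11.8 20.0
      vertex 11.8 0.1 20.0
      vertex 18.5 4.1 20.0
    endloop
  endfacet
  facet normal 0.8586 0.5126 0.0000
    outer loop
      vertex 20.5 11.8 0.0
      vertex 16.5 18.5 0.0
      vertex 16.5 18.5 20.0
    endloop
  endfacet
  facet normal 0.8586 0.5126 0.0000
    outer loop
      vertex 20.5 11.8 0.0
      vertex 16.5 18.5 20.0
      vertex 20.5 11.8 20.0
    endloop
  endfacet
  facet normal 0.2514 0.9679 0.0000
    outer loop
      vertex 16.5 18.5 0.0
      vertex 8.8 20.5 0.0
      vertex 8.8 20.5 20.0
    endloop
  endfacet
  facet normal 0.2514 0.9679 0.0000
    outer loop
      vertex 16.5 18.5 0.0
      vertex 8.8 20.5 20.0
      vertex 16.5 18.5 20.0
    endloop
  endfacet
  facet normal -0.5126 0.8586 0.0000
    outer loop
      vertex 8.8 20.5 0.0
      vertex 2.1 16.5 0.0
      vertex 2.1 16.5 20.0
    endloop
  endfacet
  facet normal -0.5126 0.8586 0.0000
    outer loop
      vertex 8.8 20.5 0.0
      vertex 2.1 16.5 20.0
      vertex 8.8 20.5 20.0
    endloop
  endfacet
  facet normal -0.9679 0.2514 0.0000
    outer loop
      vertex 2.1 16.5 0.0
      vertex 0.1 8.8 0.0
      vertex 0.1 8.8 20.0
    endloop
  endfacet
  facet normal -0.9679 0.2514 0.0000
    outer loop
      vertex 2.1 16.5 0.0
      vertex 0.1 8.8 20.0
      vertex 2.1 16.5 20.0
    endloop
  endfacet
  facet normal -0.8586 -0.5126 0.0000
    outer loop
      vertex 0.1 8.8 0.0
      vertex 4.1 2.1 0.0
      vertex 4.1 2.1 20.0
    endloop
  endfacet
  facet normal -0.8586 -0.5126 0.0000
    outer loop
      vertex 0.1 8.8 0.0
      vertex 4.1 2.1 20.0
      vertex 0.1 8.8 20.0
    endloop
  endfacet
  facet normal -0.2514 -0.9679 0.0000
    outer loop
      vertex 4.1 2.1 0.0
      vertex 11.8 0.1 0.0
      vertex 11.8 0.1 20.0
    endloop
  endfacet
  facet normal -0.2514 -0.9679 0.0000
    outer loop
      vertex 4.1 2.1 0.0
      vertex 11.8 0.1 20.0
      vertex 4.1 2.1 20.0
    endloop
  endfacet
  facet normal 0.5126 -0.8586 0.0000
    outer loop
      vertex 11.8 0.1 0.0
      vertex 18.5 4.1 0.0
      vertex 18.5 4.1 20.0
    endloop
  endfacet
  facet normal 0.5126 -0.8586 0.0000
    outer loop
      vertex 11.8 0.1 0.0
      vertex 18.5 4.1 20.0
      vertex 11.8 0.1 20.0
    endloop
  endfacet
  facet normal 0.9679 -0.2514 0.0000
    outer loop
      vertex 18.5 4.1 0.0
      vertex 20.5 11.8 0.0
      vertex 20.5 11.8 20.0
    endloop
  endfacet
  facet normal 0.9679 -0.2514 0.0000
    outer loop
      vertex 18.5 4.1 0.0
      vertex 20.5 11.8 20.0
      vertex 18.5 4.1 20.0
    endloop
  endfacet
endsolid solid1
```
; perimeter-only toolpath
G21 ; units = mm
G90 ; absolute positioning
G28 ; home
; layer 1
G0 Z5.0
G0 X20.5 Y11.8
G1 X16.5 Y18.5
G1 X8.8 Y20.5
G1 X2.1 Y16.5
G1 X0.1 Y8.8
G1 X4.1 Y2.1
G1 X11.8 Y0.1
G1 X18.5 Y4.1
G1 X20.5 Y11.8
; layer 2
G0 Z10.0
G0 X20.5 Y11.8
G1 X16.5 Y18.5
G1 X8.8 Y20.5
G1 X2.1 Y16.5
G1 X0.1 Y8.8
G1 X4.1 Y2.1
G1 X11.8 Y0.1
G1 X18.5 Y4.1
G1 X20.5 Y11.8
; layer 3
G0 Z15.0
G0 X20.5 Y11.8
G1 X16.5 Y18.5
G1 X8.8 Y20.5
G1 X2.1 Y16.5
G1 X0.1 Y8.8
G1 X4.1 Y2.1
G1 X11.8 Y0.1
G1 X18.5 Y4.1
G1 X20.5 Y11.8
; layer 4
G0 Z20.0
G0 X20.5 Y11.8
G1 X16.5 Y18.5
G1 X8.8 Y20.5
G1 X2.1 Y16.5
G1 X0.1 Y8.8
G1 X4.1 Y2.1
G1 X11.8 Y0.1
G1 X18.5 Y4.1
G1 X20.5 Y11.8
M2 ; end

The solid is a regular 8-sided prism (a cylinder approximated with 8 flat sides), circumscribed radius ≈ 10.3 mm, height ≈ 20 mm. Slicing at Δz = 5.0 mm — 4 equal slices spanning the solid's height, so layer i sits at z = i·h/4 — gives 4 non-empty perimeters. Each is a 8-segment closed polygon; G0 lifts to the layer z and rapids to the start vertex, then G1 traces the edges.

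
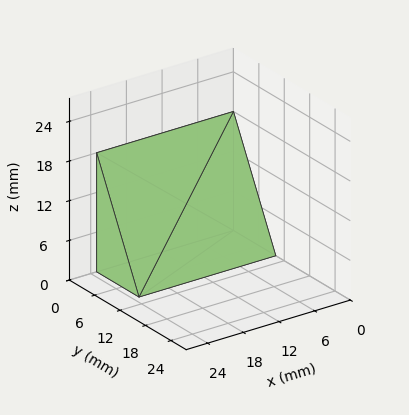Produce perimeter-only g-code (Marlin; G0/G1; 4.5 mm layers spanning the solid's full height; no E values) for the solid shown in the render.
Reading the render: the shape is a wedge (ramp): 23 × 10 mm base, rising to 18 mm along the y=0 edge and sloping linearly to z=0 at y=10 (dimensions read to the nearest mm from the axis ticks). For the g-code, the solid's height is divided into equal slices at the stated Δz and each level perimeter traced with G1 moves after a G0 lift.

; perimeter-only toolpath
G21 ; units = mm
G90 ; absolute positioning
G28 ; home
; layer 1
G0 Z4.5
G0 X0.0 Y0.0
G1 X23.0 Y0.0
G1 X23.0 Y7.5
G1 X0.0 Y7.5
G1 X0.0 Y0.0
; layer 2
G0 Z9.0
G0 X0.0 Y0.0
G1 X23.0 Y0.0
G1 X23.0 Y5.0
G1 X0.0 Y5.0
G1 X0.0 Y0.0
; layer 3
G0 Z13.5
G0 X0.0 Y0.0
G1 X23.0 Y0.0
G1 X23.0 Y2.5
G1 X0.0 Y2.5
G1 X0.0 Y0.0
M2 ; end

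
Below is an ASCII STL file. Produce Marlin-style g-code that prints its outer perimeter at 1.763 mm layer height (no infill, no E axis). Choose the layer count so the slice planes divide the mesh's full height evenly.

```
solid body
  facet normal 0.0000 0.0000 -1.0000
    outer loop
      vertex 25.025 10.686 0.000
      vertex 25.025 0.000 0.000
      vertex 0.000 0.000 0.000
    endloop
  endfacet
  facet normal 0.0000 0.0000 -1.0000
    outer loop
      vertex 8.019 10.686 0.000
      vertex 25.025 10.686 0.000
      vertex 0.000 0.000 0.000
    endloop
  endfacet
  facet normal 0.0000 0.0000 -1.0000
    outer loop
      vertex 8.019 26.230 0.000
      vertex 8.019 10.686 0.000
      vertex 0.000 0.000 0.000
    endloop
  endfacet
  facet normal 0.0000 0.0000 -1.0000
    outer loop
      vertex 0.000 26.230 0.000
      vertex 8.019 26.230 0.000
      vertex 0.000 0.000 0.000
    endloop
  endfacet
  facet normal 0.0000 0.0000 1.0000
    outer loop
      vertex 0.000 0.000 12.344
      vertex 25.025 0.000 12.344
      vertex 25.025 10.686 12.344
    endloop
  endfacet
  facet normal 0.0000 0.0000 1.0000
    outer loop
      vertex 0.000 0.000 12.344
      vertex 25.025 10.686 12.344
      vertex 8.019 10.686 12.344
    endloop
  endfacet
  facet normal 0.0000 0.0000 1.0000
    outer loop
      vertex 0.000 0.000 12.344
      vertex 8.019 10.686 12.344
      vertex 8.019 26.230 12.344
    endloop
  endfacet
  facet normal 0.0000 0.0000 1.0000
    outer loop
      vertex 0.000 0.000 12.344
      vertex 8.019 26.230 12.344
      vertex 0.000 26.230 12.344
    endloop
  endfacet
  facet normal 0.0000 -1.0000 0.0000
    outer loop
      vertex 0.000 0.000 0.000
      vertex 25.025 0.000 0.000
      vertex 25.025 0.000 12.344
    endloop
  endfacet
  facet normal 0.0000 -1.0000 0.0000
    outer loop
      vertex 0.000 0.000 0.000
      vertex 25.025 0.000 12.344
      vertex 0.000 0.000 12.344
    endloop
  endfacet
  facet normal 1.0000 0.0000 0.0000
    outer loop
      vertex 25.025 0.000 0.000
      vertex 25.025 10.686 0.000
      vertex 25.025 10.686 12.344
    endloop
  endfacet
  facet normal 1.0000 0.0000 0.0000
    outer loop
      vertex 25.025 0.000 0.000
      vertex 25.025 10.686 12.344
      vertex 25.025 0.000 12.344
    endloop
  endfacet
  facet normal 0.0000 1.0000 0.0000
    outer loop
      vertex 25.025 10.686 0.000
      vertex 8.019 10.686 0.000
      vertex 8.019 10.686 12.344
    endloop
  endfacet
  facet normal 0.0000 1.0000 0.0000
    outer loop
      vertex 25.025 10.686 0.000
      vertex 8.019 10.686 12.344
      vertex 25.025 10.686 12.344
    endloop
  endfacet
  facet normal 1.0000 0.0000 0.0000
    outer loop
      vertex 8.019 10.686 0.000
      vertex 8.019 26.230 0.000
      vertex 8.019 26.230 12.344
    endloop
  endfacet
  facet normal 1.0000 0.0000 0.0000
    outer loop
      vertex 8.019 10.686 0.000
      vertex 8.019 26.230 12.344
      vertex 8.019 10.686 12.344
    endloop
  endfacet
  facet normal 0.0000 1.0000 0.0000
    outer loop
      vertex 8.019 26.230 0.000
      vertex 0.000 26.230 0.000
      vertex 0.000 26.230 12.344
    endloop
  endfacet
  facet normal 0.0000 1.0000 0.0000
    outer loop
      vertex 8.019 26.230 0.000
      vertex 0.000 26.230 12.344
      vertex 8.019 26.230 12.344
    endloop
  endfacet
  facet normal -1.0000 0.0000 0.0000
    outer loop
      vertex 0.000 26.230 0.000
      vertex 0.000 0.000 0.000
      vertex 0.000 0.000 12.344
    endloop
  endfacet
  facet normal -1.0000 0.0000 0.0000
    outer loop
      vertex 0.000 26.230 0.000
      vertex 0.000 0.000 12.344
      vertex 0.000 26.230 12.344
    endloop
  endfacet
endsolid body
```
; perimeter-only toolpath
G21 ; units = mm
G90 ; absolute positioning
G28 ; home
; layer 1
G0 Z1.763
G0 X0.000 Y0.000
G1 X25.025 Y0.000
G1 X25.025 Y10.686
G1 X8.019 Y10.686
G1 X8.019 Y26.230
G1 X0.000 Y26.230
G1 X0.000 Y0.000
; layer 2
G0 Z3.527
G0 X0.000 Y0.000
G1 X25.025 Y0.000
G1 X25.025 Y10.686
G1 X8.019 Y10.686
G1 X8.019 Y26.230
G1 X0.000 Y26.230
G1 X0.000 Y0.000
; layer 3
G0 Z5.290
G0 X0.000 Y0.000
G1 X25.025 Y0.000
G1 X25.025 Y10.686
G1 X8.019 Y10.686
G1 X8.019 Y26.230
G1 X0.000 Y26.230
G1 X0.000 Y0.000
; layer 4
G0 Z7.054
G0 X0.000 Y0.000
G1 X25.025 Y0.000
G1 X25.025 Y10.686
G1 X8.019 Y10.686
G1 X8.019 Y26.230
G1 X0.000 Y26.230
G1 X0.000 Y0.000
; layer 5
G0 Z8.817
G0 X0.000 Y0.000
G1 X25.025 Y0.000
G1 X25.025 Y10.686
G1 X8.019 Y10.686
G1 X8.019 Y26.230
G1 X0.000 Y26.230
G1 X0.000 Y0.000
; layer 6
G0 Z10.581
G0 X0.000 Y0.000
G1 X25.025 Y0.000
G1 X25.025 Y10.686
G1 X8.019 Y10.686
G1 X8.019 Y26.230
G1 X0.000 Y26.230
G1 X0.000 Y0.000
; layer 7
G0 Z12.344
G0 X0.000 Y0.000
G1 X25.025 Y0.000
G1 X25.025 Y10.686
G1 X8.019 Y10.686
G1 X8.019 Y26.230
G1 X0.000 Y26.230
G1 X0.000 Y0.000
M2 ; end

The solid is an L-shaped prism: outer 25 × 26.2 mm, arm thicknesses ≈ 10.7 mm (horizontal) and 8.02 mm (vertical), extruded 12.3 mm in z. Slicing at Δz = 1.763 mm — 7 equal slices spanning the solid's height, so layer i sits at z = i·h/7 — gives 7 non-empty perimeters. Each is a 6-segment closed polygon; G0 lifts to the layer z and rapids to the start vertex, then G1 traces the edges.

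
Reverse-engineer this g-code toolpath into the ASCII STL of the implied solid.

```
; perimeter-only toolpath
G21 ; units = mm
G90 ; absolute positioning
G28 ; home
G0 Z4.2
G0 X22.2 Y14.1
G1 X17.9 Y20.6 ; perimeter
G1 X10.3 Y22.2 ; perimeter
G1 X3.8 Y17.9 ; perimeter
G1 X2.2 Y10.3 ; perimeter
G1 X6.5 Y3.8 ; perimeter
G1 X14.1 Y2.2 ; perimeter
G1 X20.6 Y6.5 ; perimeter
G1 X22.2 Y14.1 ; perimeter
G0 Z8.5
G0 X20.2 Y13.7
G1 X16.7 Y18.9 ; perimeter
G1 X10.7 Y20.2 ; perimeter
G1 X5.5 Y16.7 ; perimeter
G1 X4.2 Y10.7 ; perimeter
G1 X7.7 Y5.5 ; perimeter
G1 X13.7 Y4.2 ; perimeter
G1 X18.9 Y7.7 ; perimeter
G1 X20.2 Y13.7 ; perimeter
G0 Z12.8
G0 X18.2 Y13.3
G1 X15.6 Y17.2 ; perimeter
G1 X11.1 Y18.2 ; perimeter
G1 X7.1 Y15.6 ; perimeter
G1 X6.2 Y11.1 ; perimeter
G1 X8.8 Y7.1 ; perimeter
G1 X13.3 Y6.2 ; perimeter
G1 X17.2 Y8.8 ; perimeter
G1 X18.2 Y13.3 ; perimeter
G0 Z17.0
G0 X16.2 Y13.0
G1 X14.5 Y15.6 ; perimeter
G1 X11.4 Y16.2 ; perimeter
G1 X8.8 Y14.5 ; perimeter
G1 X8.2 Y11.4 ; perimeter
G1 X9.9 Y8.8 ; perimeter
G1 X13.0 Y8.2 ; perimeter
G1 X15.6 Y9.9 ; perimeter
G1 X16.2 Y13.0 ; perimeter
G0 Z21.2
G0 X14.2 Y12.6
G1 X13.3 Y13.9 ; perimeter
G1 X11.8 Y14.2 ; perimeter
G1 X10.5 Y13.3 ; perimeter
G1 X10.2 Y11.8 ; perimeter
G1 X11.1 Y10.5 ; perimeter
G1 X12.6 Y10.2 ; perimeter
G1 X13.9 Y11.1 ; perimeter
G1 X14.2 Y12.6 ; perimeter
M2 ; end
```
solid part
  facet normal 0.0000 0.0000 -1.0000
    outer loop
      vertex 9.9 24.2 0.0
      vertex 19.0 22.3 0.0
      vertex 24.2 14.5 0.0
    endloop
  endfacet
  facet normal 0.0000 0.0000 -1.0000
    outer loop
      vertex 2.1 19.0 0.0
      vertex 9.9 24.2 0.0
      vertex 24.2 14.5 0.0
    endloop
  endfacet
  facet normal 0.0000 0.0000 -1.0000
    outer loop
      vertex 0.2 9.9 0.0
      vertex 2.1 19.0 0.0
      vertex 24.2 14.5 0.0
    endloop
  endfacet
  facet normal 0.0000 0.0000 -1.0000
    outer loop
      vertex 5.4 2.1 0.0
      vertex 0.2 9.9 0.0
      vertex 24.2 14.5 0.0
    endloop
  endfacet
  facet normal 0.0000 0.0000 -1.0000
    outer loop
      vertex 14.5 0.2 0.0
      vertex 5.4 2.1 0.0
      vertex 24.2 14.5 0.0
    endloop
  endfacet
  facet normal 0.0000 0.0000 -1.0000
    outer loop
      vertex 22.3 5.4 0.0
      vertex 14.5 0.2 0.0
      vertex 24.2 14.5 0.0
    endloop
  endfacet
  facet normal 0.7611 0.5074 0.4040
    outer loop
      vertex 24.2 14.5 0.0
      vertex 19.0 22.3 0.0
      vertex 12.2 12.2 25.5
    endloop
  endfacet
  facet normal 0.1869 0.8953 0.4044
    outer loop
      vertex 19.0 22.3 0.0
      vertex 9.9 24.2 0.0
      vertex 12.2 12.2 25.5
    endloop
  endfacet
  facet normal -0.5074 0.7611 0.4040
    outer loop
      vertex 9.9 24.2 0.0
      vertex 2.1 19.0 0.0
      vertex 12.2 12.2 25.5
    endloop
  endfacet
  facet normal -0.8953 0.1869 0.4044
    outer loop
      vertex 2.1 19.0 0.0
      vertex 0.2 9.9 0.0
      vertex 12.2 12.2 25.5
    endloop
  endfacet
  facet normal -0.7611 -0.5074 0.4040
    outer loop
      vertex 0.2 9.9 0.0
      vertex 5.4 2.1 0.0
      vertex 12.2 12.2 25.5
    endloop
  endfacet
  facet normal -0.1869 -0.8953 0.4044
    outer loop
      vertex 5.4 2.1 0.0
      vertex 14.5 0.2 0.0
      vertex 12.2 12.2 25.5
    endloop
  endfacet
  facet normal 0.5074 -0.7611 0.4040
    outer loop
      vertex 14.5 0.2 0.0
      vertex 22.3 5.4 0.0
      vertex 12.2 12.2 25.5
    endloop
  endfacet
  facet normal 0.8953 -0.1869 0.4044
    outer loop
      vertex 22.3 5.4 0.0
      vertex 24.2 14.5 0.0
      vertex 12.2 12.2 25.5
    endloop
  endfacet
endsolid part

The G0 Z moves step by Δz≈4.2 mm. The G1 loops shrink linearly with z, so the solid tapers from its base footprint up to z≈25.5. Closing with a flat bottom cap and the tapered top and triangulating gives 14 facets — a regular 8-sided pyramid, base circumscribed radius ≈ 12.2 mm, apex at z ≈ 25.5 mm.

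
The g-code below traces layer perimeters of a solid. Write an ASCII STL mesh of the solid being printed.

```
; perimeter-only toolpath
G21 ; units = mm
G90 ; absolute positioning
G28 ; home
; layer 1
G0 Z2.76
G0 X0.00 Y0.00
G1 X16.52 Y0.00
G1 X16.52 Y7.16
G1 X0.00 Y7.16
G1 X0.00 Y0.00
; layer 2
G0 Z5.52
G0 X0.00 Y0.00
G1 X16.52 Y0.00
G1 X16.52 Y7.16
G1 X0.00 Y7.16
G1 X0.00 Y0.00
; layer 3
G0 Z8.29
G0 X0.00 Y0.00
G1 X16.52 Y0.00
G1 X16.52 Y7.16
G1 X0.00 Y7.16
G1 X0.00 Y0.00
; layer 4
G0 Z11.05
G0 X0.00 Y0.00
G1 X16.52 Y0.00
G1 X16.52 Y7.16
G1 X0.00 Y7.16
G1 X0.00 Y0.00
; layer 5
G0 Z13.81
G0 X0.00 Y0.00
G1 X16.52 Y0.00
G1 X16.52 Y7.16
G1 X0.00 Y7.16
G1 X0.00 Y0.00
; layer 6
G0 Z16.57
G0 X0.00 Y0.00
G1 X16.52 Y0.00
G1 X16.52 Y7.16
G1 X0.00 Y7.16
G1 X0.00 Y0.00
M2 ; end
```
solid part
  facet normal 0.0000 0.0000 -1.0000
    outer loop
      vertex 16.52 7.16 0.00
      vertex 16.52 0.00 0.00
      vertex 0.00 0.00 0.00
    endloop
  endfacet
  facet normal 0.0000 0.0000 -1.0000
    outer loop
      vertex 0.00 7.16 0.00
      vertex 16.52 7.16 0.00
      vertex 0.00 0.00 0.00
    endloop
  endfacet
  facet normal 0.0000 0.0000 1.0000
    outer loop
      vertex 0.00 0.00 16.57
      vertex 16.52 0.00 16.57
      vertex 16.52 7.16 16.57
    endloop
  endfacet
  facet normal 0.0000 0.0000 1.0000
    outer loop
      vertex 0.00 0.00 16.57
      vertex 16.52 7.16 16.57
      vertex 0.00 7.16 16.57
    endloop
  endfacet
  facet normal 0.0000 -1.0000 0.0000
    outer loop
      vertex 0.00 0.00 0.00
      vertex 16.52 0.00 0.00
      vertex 16.52 0.00 16.57
    endloop
  endfacet
  facet normal 0.0000 -1.0000 0.0000
    outer loop
      vertex 0.00 0.00 0.00
      vertex 16.52 0.00 16.57
      vertex 0.00 0.00 16.57
    endloop
  endfacet
  facet normal 0.0000 1.0000 0.0000
    outer loop
      vertex 16.52 7.16 16.57
      vertex 16.52 7.16 0.00
      vertex 0.00 7.16 0.00
    endloop
  endfacet
  facet normal 0.0000 1.0000 0.0000
    outer loop
      vertex 0.00 7.16 16.57
      vertex 16.52 7.16 16.57
      vertex 0.00 7.16 0.00
    endloop
  endfacet
  facet normal -1.0000 0.0000 0.0000
    outer loop
      vertex 0.00 7.16 16.57
      vertex 0.00 7.16 0.00
      vertex 0.00 0.00 0.00
    endloop
  endfacet
  facet normal -1.0000 0.0000 0.0000
    outer loop
      vertex 0.00 0.00 16.57
      vertex 0.00 7.16 16.57
      vertex 0.00 0.00 0.00
    endloop
  endfacet
  facet normal 1.0000 0.0000 0.0000
    outer loop
      vertex 16.52 0.00 0.00
      vertex 16.52 7.16 0.00
      vertex 16.52 7.16 16.57
    endloop
  endfacet
  facet normal 1.0000 0.0000 0.0000
    outer loop
      vertex 16.52 0.00 0.00
      vertex 16.52 7.16 16.57
      vertex 16.52 0.00 16.57
    endloop
  endfacet
endsolid part

The G0 Z moves step by Δz≈2.76 mm. Every layer's G1 loop is the same polygon, so the solid is a straight extrusion of it from z=0 to z≈16.6. Closing with flat bottom and top caps and triangulating gives 12 facets — a rectangular box, roughly 16.5 × 7.16 mm footprint and 16.6 mm tall.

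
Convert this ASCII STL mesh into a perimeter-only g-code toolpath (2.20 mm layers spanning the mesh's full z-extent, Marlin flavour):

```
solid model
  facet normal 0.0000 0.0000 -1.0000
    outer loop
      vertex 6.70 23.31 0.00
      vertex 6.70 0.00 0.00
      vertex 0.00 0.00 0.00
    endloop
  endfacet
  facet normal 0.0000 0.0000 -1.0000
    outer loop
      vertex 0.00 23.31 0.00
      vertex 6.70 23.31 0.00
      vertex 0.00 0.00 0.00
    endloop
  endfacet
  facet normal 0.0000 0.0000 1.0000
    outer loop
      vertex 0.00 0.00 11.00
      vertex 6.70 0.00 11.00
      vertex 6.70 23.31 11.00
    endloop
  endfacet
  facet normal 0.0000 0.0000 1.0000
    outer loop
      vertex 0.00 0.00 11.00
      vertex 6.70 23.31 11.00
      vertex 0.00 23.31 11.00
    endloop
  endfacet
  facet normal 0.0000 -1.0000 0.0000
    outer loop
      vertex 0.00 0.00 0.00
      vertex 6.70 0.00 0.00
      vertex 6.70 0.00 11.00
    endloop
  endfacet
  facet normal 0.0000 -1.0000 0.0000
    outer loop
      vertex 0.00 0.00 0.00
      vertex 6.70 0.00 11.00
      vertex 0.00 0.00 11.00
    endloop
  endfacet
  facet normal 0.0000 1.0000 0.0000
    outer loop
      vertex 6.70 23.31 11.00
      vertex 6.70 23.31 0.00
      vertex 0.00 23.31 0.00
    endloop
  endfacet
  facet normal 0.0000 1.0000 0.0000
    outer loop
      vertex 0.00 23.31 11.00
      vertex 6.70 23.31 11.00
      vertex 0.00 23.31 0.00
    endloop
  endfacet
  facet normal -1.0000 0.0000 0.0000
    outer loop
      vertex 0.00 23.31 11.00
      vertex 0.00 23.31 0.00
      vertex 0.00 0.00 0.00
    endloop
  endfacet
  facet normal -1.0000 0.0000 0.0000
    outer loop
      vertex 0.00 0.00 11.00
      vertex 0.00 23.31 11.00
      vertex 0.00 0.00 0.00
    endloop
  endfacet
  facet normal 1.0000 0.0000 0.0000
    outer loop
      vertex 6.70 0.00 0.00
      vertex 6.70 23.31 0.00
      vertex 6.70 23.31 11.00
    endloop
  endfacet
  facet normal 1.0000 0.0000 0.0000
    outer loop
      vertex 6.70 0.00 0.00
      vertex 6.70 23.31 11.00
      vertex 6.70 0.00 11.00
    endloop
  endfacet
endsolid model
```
; perimeter-only toolpath
G21 ; units = mm
G90 ; absolute positioning
G28 ; home
; layer 1
G0 Z2.20
G0 X0.00 Y0.00
G1 X6.70 Y0.00
G1 X6.70 Y23.31
G1 X0.00 Y23.31
G1 X0.00 Y0.00
; layer 2
G0 Z4.40
G0 X0.00 Y0.00
G1 X6.70 Y0.00
G1 X6.70 Y23.31
G1 X0.00 Y23.31
G1 X0.00 Y0.00
; layer 3
G0 Z6.60
G0 X0.00 Y0.00
G1 X6.70 Y0.00
G1 X6.70 Y23.31
G1 X0.00 Y23.31
G1 X0.00 Y0.00
; layer 4
G0 Z8.80
G0 X0.00 Y0.00
G1 X6.70 Y0.00
G1 X6.70 Y23.31
G1 X0.00 Y23.31
G1 X0.00 Y0.00
; layer 5
G0 Z11.00
G0 X0.00 Y0.00
G1 X6.70 Y0.00
G1 X6.70 Y23.31
G1 X0.00 Y23.31
G1 X0.00 Y0.00
M2 ; end

The solid is a rectangular box, roughly 6.7 × 23.3 mm footprint and 11 mm tall. Slicing at Δz = 2.20 mm — 5 equal slices spanning the solid's height, so layer i sits at z = i·h/5 — gives 5 non-empty perimeters. Each is a 4-segment closed polygon; G0 lifts to the layer z and rapids to the start vertex, then G1 traces the edges.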